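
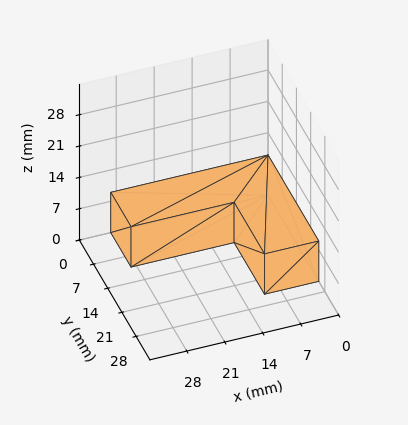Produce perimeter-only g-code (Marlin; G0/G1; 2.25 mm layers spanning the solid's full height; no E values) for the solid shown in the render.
Reading the render: the shape is an L-shaped prism: outer 29 × 25 mm, arm thicknesses ≈ 10 mm (horizontal) and 10 mm (vertical), extruded 9 mm in z (dimensions read to the nearest mm from the axis ticks). For the g-code, the solid's height is divided into equal slices at the stated Δz and each level perimeter traced with G1 moves after a G0 lift.

; perimeter-only toolpath
G21 ; units = mm
G90 ; absolute positioning
G28 ; home
; layer 1
G0 Z2.25
G0 X0.00 Y0.00
G1 X29.00 Y0.00
G1 X29.00 Y10.00
G1 X10.00 Y10.00
G1 X10.00 Y25.00
G1 X0.00 Y25.00
G1 X0.00 Y0.00
; layer 2
G0 Z4.50
G0 X0.00 Y0.00
G1 X29.00 Y0.00
G1 X29.00 Y10.00
G1 X10.00 Y10.00
G1 X10.00 Y25.00
G1 X0.00 Y25.00
G1 X0.00 Y0.00
; layer 3
G0 Z6.75
G0 X0.00 Y0.00
G1 X29.00 Y0.00
G1 X29.00 Y10.00
G1 X10.00 Y10.00
G1 X10.00 Y25.00
G1 X0.00 Y25.00
G1 X0.00 Y0.00
; layer 4
G0 Z9.00
G0 X0.00 Y0.00
G1 X29.00 Y0.00
G1 X29.00 Y10.00
G1 X10.00 Y10.00
G1 X10.00 Y25.00
G1 X0.00 Y25.00
G1 X0.00 Y0.00
M2 ; end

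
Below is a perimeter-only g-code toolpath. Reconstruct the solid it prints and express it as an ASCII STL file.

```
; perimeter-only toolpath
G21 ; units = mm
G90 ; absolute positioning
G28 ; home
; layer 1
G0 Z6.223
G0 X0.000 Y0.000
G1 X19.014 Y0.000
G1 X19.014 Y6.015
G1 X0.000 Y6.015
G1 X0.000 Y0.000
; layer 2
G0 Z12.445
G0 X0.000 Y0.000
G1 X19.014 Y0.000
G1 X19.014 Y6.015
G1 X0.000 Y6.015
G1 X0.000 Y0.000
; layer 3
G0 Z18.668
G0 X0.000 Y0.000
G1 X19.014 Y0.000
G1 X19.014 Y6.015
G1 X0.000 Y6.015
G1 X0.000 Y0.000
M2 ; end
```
solid part
  facet normal 0.0000 0.0000 -1.0000
    outer loop
      vertex 19.014 6.015 0.000
      vertex 19.014 0.000 0.000
      vertex 0.000 0.000 0.000
    endloop
  endfacet
  facet normal 0.0000 0.0000 -1.0000
    outer loop
      vertex 0.000 6.015 0.000
      vertex 19.014 6.015 0.000
      vertex 0.000 0.000 0.000
    endloop
  endfacet
  facet normal 0.0000 0.0000 1.0000
    outer loop
      vertex 0.000 0.000 18.668
      vertex 19.014 0.000 18.668
      vertex 19.014 6.015 18.668
    endloop
  endfacet
  facet normal 0.0000 0.0000 1.0000
    outer loop
      vertex 0.000 0.000 18.668
      vertex 19.014 6.015 18.668
      vertex 0.000 6.015 18.668
    endloop
  endfacet
  facet normal 0.0000 -1.0000 0.0000
    outer loop
      vertex 0.000 0.000 0.000
      vertex 19.014 0.000 0.000
      vertex 19.014 0.000 18.668
    endloop
  endfacet
  facet normal 0.0000 -1.0000 0.0000
    outer loop
      vertex 0.000 0.000 0.000
      vertex 19.014 0.000 18.668
      vertex 0.000 0.000 18.668
    endloop
  endfacet
  facet normal 0.0000 1.0000 0.0000
    outer loop
      vertex 19.014 6.015 18.668
      vertex 19.014 6.015 0.000
      vertex 0.000 6.015 0.000
    endloop
  endfacet
  facet normal 0.0000 1.0000 0.0000
    outer loop
      vertex 0.000 6.015 18.668
      vertex 19.014 6.015 18.668
      vertex 0.000 6.015 0.000
    endloop
  endfacet
  facet normal -1.0000 0.0000 0.0000
    outer loop
      vertex 0.000 6.015 18.668
      vertex 0.000 6.015 0.000
      vertex 0.000 0.000 0.000
    endloop
  endfacet
  facet normal -1.0000 0.0000 0.0000
    outer loop
      vertex 0.000 0.000 18.668
      vertex 0.000 6.015 18.668
      vertex 0.000 0.000 0.000
    endloop
  endfacet
  facet normal 1.0000 0.0000 0.0000
    outer loop
      vertex 19.014 0.000 0.000
      vertex 19.014 6.015 0.000
      vertex 19.014 6.015 18.668
    endloop
  endfacet
  facet normal 1.0000 0.0000 0.0000
    outer loop
      vertex 19.014 0.000 0.000
      vertex 19.014 6.015 18.668
      vertex 19.014 0.000 18.668
    endloop
  endfacet
endsolid part

The G0 Z moves step by Δz≈6.223 mm. Every layer's G1 loop is the same polygon, so the solid is a straight extrusion of it from z=0 to z≈18.7. Closing with flat bottom and top caps and triangulating gives 12 facets — a rectangular box, roughly 19 × 6.01 mm footprint and 18.7 mm tall.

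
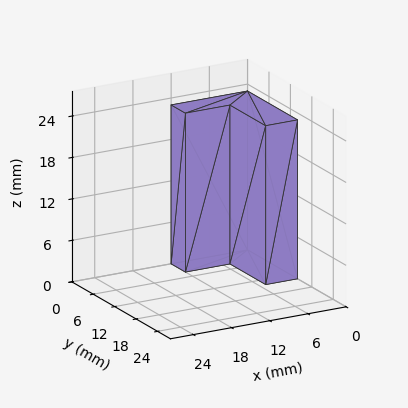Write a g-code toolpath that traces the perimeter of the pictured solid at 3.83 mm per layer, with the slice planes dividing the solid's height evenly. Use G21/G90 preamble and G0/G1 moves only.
Reading the render: the shape is an L-shaped prism: outer 12 × 14 mm, arm thicknesses ≈ 4 mm (horizontal) and 5 mm (vertical), extruded 23 mm in z (dimensions read to the nearest mm from the axis ticks). For the g-code, the solid's height is divided into equal slices at the stated Δz and each level perimeter traced with G1 moves after a G0 lift.

; perimeter-only toolpath
G21 ; units = mm
G90 ; absolute positioning
G28 ; home
; layer 1
G0 Z3.83
G0 X0.00 Y0.00
G1 X12.00 Y0.00
G1 X12.00 Y4.00
G1 X5.00 Y4.00
G1 X5.00 Y14.00
G1 X0.00 Y14.00
G1 X0.00 Y0.00
; layer 2
G0 Z7.67
G0 X0.00 Y0.00
G1 X12.00 Y0.00
G1 X12.00 Y4.00
G1 X5.00 Y4.00
G1 X5.00 Y14.00
G1 X0.00 Y14.00
G1 X0.00 Y0.00
; layer 3
G0 Z11.50
G0 X0.00 Y0.00
G1 X12.00 Y0.00
G1 X12.00 Y4.00
G1 X5.00 Y4.00
G1 X5.00 Y14.00
G1 X0.00 Y14.00
G1 X0.00 Y0.00
; layer 4
G0 Z15.33
G0 X0.00 Y0.00
G1 X12.00 Y0.00
G1 X12.00 Y4.00
G1 X5.00 Y4.00
G1 X5.00 Y14.00
G1 X0.00 Y14.00
G1 X0.00 Y0.00
; layer 5
G0 Z19.17
G0 X0.00 Y0.00
G1 X12.00 Y0.00
G1 X12.00 Y4.00
G1 X5.00 Y4.00
G1 X5.00 Y14.00
G1 X0.00 Y14.00
G1 X0.00 Y0.00
; layer 6
G0 Z23.00
G0 X0.00 Y0.00
G1 X12.00 Y0.00
G1 X12.00 Y4.00
G1 X5.00 Y4.00
G1 X5.00 Y14.00
G1 X0.00 Y14.00
G1 X0.00 Y0.00
M2 ; end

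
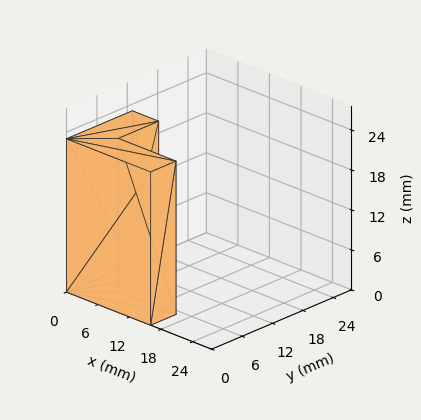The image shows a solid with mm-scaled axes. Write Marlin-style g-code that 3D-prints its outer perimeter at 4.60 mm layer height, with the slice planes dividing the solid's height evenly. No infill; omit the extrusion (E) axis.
Reading the render: the shape is an L-shaped prism: outer 16 × 13 mm, arm thicknesses ≈ 5 mm (horizontal) and 5 mm (vertical), extruded 23 mm in z (dimensions read to the nearest mm from the axis ticks). For the g-code, the solid's height is divided into equal slices at the stated Δz and each level perimeter traced with G1 moves after a G0 lift.

; perimeter-only toolpath
G21 ; units = mm
G90 ; absolute positioning
G28 ; home
; layer 1
G0 Z4.60
G0 X0.00 Y0.00
G1 X16.00 Y0.00
G1 X16.00 Y5.00
G1 X5.00 Y5.00
G1 X5.00 Y13.00
G1 X0.00 Y13.00
G1 X0.00 Y0.00
; layer 2
G0 Z9.20
G0 X0.00 Y0.00
G1 X16.00 Y0.00
G1 X16.00 Y5.00
G1 X5.00 Y5.00
G1 X5.00 Y13.00
G1 X0.00 Y13.00
G1 X0.00 Y0.00
; layer 3
G0 Z13.80
G0 X0.00 Y0.00
G1 X16.00 Y0.00
G1 X16.00 Y5.00
G1 X5.00 Y5.00
G1 X5.00 Y13.00
G1 X0.00 Y13.00
G1 X0.00 Y0.00
; layer 4
G0 Z18.40
G0 X0.00 Y0.00
G1 X16.00 Y0.00
G1 X16.00 Y5.00
G1 X5.00 Y5.00
G1 X5.00 Y13.00
G1 X0.00 Y13.00
G1 X0.00 Y0.00
; layer 5
G0 Z23.00
G0 X0.00 Y0.00
G1 X16.00 Y0.00
G1 X16.00 Y5.00
G1 X5.00 Y5.00
G1 X5.00 Y13.00
G1 X0.00 Y13.00
G1 X0.00 Y0.00
M2 ; end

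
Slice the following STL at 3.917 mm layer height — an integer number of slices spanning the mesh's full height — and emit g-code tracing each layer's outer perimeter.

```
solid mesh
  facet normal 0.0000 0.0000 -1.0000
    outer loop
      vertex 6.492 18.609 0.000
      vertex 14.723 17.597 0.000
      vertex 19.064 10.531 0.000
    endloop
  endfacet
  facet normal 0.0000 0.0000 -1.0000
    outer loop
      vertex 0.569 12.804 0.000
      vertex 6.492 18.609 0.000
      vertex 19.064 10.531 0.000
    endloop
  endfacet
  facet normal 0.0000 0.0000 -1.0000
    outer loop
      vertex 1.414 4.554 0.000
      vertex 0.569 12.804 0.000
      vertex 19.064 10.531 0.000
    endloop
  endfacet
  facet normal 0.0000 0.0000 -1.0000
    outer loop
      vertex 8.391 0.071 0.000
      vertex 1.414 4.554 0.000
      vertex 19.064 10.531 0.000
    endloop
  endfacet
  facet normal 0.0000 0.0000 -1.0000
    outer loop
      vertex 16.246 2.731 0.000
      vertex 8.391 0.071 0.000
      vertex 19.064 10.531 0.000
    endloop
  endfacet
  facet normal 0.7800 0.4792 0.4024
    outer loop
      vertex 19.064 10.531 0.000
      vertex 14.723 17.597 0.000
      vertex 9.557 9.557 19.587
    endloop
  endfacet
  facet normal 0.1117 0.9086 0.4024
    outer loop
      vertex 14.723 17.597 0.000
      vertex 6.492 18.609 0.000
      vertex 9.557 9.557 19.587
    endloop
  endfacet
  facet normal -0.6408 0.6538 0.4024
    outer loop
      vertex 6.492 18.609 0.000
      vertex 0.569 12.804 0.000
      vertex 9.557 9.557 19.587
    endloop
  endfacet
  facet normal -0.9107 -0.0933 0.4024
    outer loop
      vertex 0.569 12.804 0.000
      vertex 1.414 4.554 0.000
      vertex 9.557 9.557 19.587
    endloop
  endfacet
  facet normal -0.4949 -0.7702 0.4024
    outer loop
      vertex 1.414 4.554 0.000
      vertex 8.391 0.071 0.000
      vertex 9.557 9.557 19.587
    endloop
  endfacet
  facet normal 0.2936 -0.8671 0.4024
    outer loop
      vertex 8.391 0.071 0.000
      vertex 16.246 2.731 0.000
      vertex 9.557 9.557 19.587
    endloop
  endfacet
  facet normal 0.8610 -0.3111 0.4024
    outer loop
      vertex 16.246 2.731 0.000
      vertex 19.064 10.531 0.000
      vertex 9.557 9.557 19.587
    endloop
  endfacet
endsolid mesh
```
; perimeter-only toolpath
G21 ; units = mm
G90 ; absolute positioning
G28 ; home
; layer 1
G0 Z3.917
G0 X17.163 Y10.336
G1 X13.690 Y15.989
G1 X7.105 Y16.799
G1 X2.367 Y12.155
G1 X3.043 Y5.555
G1 X8.624 Y1.968
G1 X14.908 Y4.096
G1 X17.163 Y10.336
; layer 2
G0 Z7.835
G0 X15.261 Y10.141
G1 X12.657 Y14.381
G1 X7.718 Y14.988
G1 X4.164 Y11.505
G1 X4.671 Y6.555
G1 X8.857 Y3.865
G1 X13.570 Y5.461
G1 X15.261 Y10.141
; layer 3
G0 Z11.752
G0 X13.360 Y9.947
G1 X11.623 Y12.773
G1 X8.331 Y13.178
G1 X5.962 Y10.856
G1 X6.300 Y7.556
G1 X9.091 Y5.763
G1 X12.233 Y6.827
G1 X13.360 Y9.947
; layer 4
G0 Z15.670
G0 X11.458 Y9.752
G1 X10.590 Y11.165
G1 X8.944 Y11.367
G1 X7.759 Y10.206
G1 X7.928 Y8.556
G1 X9.324 Y7.660
G1 X10.895 Y8.192
G1 X11.458 Y9.752
M2 ; end

The solid is a regular 7-sided pyramid, base circumscribed radius ≈ 9.56 mm, apex at z ≈ 19.6 mm. Slicing at Δz = 3.917 mm — 5 equal slices spanning the solid's height, so layer i sits at z = i·h/5 — gives 4 non-empty perimeters. Each is a 7-segment closed polygon; G0 lifts to the layer z and rapids to the start vertex, then G1 traces the edges. The cross-section shrinks linearly with z (the slice at the apex is degenerate and omitted).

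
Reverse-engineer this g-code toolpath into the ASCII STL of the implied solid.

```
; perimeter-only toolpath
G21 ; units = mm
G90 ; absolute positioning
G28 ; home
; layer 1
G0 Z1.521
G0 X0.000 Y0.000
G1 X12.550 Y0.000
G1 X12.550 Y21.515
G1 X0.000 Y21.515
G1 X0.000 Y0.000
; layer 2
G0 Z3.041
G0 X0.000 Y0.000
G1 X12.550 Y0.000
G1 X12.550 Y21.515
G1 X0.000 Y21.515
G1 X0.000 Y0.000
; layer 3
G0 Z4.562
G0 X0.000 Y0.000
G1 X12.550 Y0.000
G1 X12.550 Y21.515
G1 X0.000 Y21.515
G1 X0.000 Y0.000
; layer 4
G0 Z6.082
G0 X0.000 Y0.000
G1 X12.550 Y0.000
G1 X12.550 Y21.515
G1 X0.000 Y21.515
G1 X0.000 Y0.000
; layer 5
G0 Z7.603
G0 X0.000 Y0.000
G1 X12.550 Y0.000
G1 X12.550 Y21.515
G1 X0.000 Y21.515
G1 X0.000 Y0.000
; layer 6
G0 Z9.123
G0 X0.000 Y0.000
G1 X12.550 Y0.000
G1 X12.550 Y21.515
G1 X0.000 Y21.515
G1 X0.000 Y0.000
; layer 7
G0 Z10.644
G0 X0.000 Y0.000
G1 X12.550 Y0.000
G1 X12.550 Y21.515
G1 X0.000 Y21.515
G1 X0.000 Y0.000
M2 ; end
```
solid part
  facet normal 0.0000 0.0000 -1.0000
    outer loop
      vertex 12.550 21.515 0.000
      vertex 12.550 0.000 0.000
      vertex 0.000 0.000 0.000
    endloop
  endfacet
  facet normal 0.0000 0.0000 -1.0000
    outer loop
      vertex 0.000 21.515 0.000
      vertex 12.550 21.515 0.000
      vertex 0.000 0.000 0.000
    endloop
  endfacet
  facet normal 0.0000 0.0000 1.0000
    outer loop
      vertex 0.000 0.000 10.644
      vertex 12.550 0.000 10.644
      vertex 12.550 21.515 10.644
    endloop
  endfacet
  facet normal 0.0000 0.0000 1.0000
    outer loop
      vertex 0.000 0.000 10.644
      vertex 12.550 21.515 10.644
      vertex 0.000 21.515 10.644
    endloop
  endfacet
  facet normal 0.0000 -1.0000 0.0000
    outer loop
      vertex 0.000 0.000 0.000
      vertex 12.550 0.000 0.000
      vertex 12.550 0.000 10.644
    endloop
  endfacet
  facet normal 0.0000 -1.0000 0.0000
    outer loop
      vertex 0.000 0.000 0.000
      vertex 12.550 0.000 10.644
      vertex 0.000 0.000 10.644
    endloop
  endfacet
  facet normal 0.0000 1.0000 0.0000
    outer loop
      vertex 12.550 21.515 10.644
      vertex 12.550 21.515 0.000
      vertex 0.000 21.515 0.000
    endloop
  endfacet
  facet normal 0.0000 1.0000 0.0000
    outer loop
      vertex 0.000 21.515 10.644
      vertex 12.550 21.515 10.644
      vertex 0.000 21.515 0.000
    endloop
  endfacet
  facet normal -1.0000 0.0000 0.0000
    outer loop
      vertex 0.000 21.515 10.644
      vertex 0.000 21.515 0.000
      vertex 0.000 0.000 0.000
    endloop
  endfacet
  facet normal -1.0000 0.0000 0.0000
    outer loop
      vertex 0.000 0.000 10.644
      vertex 0.000 21.515 10.644
      vertex 0.000 0.000 0.000
    endloop
  endfacet
  facet normal 1.0000 0.0000 0.0000
    outer loop
      vertex 12.550 0.000 0.000
      vertex 12.550 21.515 0.000
      vertex 12.550 21.515 10.644
    endloop
  endfacet
  facet normal 1.0000 0.0000 0.0000
    outer loop
      vertex 12.550 0.000 0.000
      vertex 12.550 21.515 10.644
      vertex 12.550 0.000 10.644
    endloop
  endfacet
endsolid part

The G0 Z moves step by Δz≈1.521 mm. Every layer's G1 loop is the same polygon, so the solid is a straight extrusion of it from z=0 to z≈10.6. Closing with flat bottom and top caps and triangulating gives 12 facets — a rectangular box, roughly 12.6 × 21.5 mm footprint and 10.6 mm tall.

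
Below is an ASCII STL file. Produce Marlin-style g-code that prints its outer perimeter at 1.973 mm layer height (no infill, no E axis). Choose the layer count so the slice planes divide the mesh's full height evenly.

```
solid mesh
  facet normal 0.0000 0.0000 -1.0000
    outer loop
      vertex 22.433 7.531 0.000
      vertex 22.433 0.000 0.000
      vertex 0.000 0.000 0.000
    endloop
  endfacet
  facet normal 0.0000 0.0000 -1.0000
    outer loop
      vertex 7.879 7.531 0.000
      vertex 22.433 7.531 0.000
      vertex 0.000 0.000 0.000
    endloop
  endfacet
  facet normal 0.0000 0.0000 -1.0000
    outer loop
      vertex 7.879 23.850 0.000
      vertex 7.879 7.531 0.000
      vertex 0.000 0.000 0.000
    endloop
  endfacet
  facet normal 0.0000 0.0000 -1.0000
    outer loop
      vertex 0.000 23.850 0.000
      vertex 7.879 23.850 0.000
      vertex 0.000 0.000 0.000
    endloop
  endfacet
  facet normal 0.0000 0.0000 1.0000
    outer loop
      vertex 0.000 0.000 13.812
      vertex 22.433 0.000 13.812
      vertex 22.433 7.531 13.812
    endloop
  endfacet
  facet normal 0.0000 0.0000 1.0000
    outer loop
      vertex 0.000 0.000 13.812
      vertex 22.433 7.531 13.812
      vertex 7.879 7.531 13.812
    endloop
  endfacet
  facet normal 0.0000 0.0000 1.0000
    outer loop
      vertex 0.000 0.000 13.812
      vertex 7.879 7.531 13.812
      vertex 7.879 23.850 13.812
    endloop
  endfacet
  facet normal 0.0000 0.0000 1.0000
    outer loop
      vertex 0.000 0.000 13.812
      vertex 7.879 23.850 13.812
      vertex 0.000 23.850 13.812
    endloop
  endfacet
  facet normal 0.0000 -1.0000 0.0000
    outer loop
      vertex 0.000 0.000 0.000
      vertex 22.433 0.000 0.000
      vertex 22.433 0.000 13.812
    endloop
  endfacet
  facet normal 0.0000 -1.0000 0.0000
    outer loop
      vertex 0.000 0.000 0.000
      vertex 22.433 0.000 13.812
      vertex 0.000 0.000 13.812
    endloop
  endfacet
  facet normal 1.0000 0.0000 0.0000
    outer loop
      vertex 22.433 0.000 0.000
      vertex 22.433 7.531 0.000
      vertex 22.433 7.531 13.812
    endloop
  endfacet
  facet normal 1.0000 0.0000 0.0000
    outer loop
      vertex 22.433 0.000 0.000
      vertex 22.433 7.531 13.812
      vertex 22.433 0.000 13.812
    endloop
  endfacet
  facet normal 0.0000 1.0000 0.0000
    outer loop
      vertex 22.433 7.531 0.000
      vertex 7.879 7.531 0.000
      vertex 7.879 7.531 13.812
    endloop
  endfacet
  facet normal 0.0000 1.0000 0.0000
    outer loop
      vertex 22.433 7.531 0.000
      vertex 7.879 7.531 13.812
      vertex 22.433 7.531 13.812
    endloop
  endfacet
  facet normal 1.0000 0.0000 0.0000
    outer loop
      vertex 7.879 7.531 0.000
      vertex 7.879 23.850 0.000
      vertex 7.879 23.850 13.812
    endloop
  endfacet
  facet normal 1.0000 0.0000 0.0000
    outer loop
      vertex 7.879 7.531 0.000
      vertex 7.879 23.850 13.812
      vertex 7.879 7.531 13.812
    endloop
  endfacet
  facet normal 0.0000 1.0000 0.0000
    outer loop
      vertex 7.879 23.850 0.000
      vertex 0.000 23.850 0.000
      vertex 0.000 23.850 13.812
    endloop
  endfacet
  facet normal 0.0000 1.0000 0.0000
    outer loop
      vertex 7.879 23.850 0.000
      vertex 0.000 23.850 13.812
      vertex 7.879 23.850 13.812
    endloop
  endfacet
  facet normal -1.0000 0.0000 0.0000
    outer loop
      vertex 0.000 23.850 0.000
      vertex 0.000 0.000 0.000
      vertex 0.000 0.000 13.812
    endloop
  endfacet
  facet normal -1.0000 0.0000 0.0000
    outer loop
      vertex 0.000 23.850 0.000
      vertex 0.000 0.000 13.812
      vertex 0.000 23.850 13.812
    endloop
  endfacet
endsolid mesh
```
; perimeter-only toolpath
G21 ; units = mm
G90 ; absolute positioning
G28 ; home
; layer 1
G0 Z1.973
G0 X0.000 Y0.000
G1 X22.433 Y0.000
G1 X22.433 Y7.531
G1 X7.879 Y7.531
G1 X7.879 Y23.850
G1 X0.000 Y23.850
G1 X0.000 Y0.000
; layer 2
G0 Z3.946
G0 X0.000 Y0.000
G1 X22.433 Y0.000
G1 X22.433 Y7.531
G1 X7.879 Y7.531
G1 X7.879 Y23.850
G1 X0.000 Y23.850
G1 X0.000 Y0.000
; layer 3
G0 Z5.919
G0 X0.000 Y0.000
G1 X22.433 Y0.000
G1 X22.433 Y7.531
G1 X7.879 Y7.531
G1 X7.879 Y23.850
G1 X0.000 Y23.850
G1 X0.000 Y0.000
; layer 4
G0 Z7.893
G0 X0.000 Y0.000
G1 X22.433 Y0.000
G1 X22.433 Y7.531
G1 X7.879 Y7.531
G1 X7.879 Y23.850
G1 X0.000 Y23.850
G1 X0.000 Y0.000
; layer 5
G0 Z9.866
G0 X0.000 Y0.000
G1 X22.433 Y0.000
G1 X22.433 Y7.531
G1 X7.879 Y7.531
G1 X7.879 Y23.850
G1 X0.000 Y23.850
G1 X0.000 Y0.000
; layer 6
G0 Z11.839
G0 X0.000 Y0.000
G1 X22.433 Y0.000
G1 X22.433 Y7.531
G1 X7.879 Y7.531
G1 X7.879 Y23.850
G1 X0.000 Y23.850
G1 X0.000 Y0.000
; layer 7
G0 Z13.812
G0 X0.000 Y0.000
G1 X22.433 Y0.000
G1 X22.433 Y7.531
G1 X7.879 Y7.531
G1 X7.879 Y23.850
G1 X0.000 Y23.850
G1 X0.000 Y0.000
M2 ; end

The solid is an L-shaped prism: outer 22.4 × 23.9 mm, arm thicknesses ≈ 7.53 mm (horizontal) and 7.88 mm (vertical), extruded 13.8 mm in z. Slicing at Δz = 1.973 mm — 7 equal slices spanning the solid's height, so layer i sits at z = i·h/7 — gives 7 non-empty perimeters. Each is a 6-segment closed polygon; G0 lifts to the layer z and rapids to the start vertex, then G1 traces the edges.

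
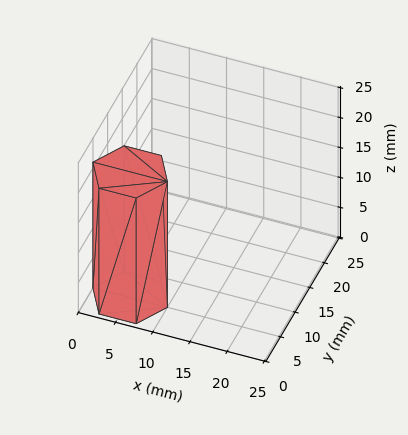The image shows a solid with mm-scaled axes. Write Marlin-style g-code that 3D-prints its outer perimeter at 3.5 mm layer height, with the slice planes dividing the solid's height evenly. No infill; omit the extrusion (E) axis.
Reading the render: the shape is a regular 6-sided prism (a cylinder approximated with 6 flat sides), circumscribed radius ≈ 5 mm, height ≈ 21 mm (dimensions read to the nearest mm from the axis ticks). For the g-code, the solid's height is divided into equal slices at the stated Δz and each level perimeter traced with G1 moves after a G0 lift.

; perimeter-only toolpath
G21 ; units = mm
G90 ; absolute positioning
G28 ; home
; layer 1
G0 Z3.5
G0 X10.0 Y5.0
G1 X7.5 Y9.3
G1 X2.5 Y9.3
G1 X0.0 Y5.0
G1 X2.5 Y0.7
G1 X7.5 Y0.7
G1 X10.0 Y5.0
; layer 2
G0 Z7.0
G0 X10.0 Y5.0
G1 X7.5 Y9.3
G1 X2.5 Y9.3
G1 X0.0 Y5.0
G1 X2.5 Y0.7
G1 X7.5 Y0.7
G1 X10.0 Y5.0
; layer 3
G0 Z10.5
G0 X10.0 Y5.0
G1 X7.5 Y9.3
G1 X2.5 Y9.3
G1 X0.0 Y5.0
G1 X2.5 Y0.7
G1 X7.5 Y0.7
G1 X10.0 Y5.0
; layer 4
G0 Z14.0
G0 X10.0 Y5.0
G1 X7.5 Y9.3
G1 X2.5 Y9.3
G1 X0.0 Y5.0
G1 X2.5 Y0.7
G1 X7.5 Y0.7
G1 X10.0 Y5.0
; layer 5
G0 Z17.5
G0 X10.0 Y5.0
G1 X7.5 Y9.3
G1 X2.5 Y9.3
G1 X0.0 Y5.0
G1 X2.5 Y0.7
G1 X7.5 Y0.7
G1 X10.0 Y5.0
; layer 6
G0 Z21.0
G0 X10.0 Y5.0
G1 X7.5 Y9.3
G1 X2.5 Y9.3
G1 X0.0 Y5.0
G1 X2.5 Y0.7
G1 X7.5 Y0.7
G1 X10.0 Y5.0
M2 ; end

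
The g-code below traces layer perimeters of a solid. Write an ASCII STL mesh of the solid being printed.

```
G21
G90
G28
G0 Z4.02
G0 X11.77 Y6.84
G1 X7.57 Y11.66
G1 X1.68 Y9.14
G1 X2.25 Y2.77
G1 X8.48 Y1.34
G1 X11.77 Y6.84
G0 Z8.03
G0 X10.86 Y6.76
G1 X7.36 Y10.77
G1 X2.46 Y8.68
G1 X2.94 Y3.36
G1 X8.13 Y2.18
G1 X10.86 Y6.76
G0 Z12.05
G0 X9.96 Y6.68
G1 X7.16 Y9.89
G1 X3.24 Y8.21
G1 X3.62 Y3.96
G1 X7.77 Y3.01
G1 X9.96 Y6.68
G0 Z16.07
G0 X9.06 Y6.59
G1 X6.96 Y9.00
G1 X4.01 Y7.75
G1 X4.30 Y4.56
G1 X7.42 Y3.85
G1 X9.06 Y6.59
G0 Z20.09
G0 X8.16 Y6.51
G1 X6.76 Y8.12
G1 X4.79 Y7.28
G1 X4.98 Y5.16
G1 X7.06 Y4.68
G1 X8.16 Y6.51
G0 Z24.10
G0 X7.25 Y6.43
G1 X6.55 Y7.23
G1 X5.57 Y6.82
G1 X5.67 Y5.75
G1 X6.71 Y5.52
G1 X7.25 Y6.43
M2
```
solid part
  facet normal 0.0000 0.0000 -1.0000
    outer loop
      vertex 0.90 9.61 0.00
      vertex 7.77 12.54 0.00
      vertex 12.67 6.92 0.00
    endloop
  endfacet
  facet normal 0.0000 0.0000 -1.0000
    outer loop
      vertex 1.57 2.17 0.00
      vertex 0.90 9.61 0.00
      vertex 12.67 6.92 0.00
    endloop
  endfacet
  facet normal 0.0000 0.0000 -1.0000
    outer loop
      vertex 8.84 0.51 0.00
      vertex 1.57 2.17 0.00
      vertex 12.67 6.92 0.00
    endloop
  endfacet
  facet normal 0.7415 0.6465 0.1797
    outer loop
      vertex 12.67 6.92 0.00
      vertex 7.77 12.54 0.00
      vertex 6.35 6.35 28.12
    endloop
  endfacet
  facet normal -0.3859 0.9049 0.1797
    outer loop
      vertex 7.77 12.54 0.00
      vertex 0.90 9.61 0.00
      vertex 6.35 6.35 28.12
    endloop
  endfacet
  facet normal -0.9798 -0.0882 0.1797
    outer loop
      vertex 0.90 9.61 0.00
      vertex 1.57 2.17 0.00
      vertex 6.35 6.35 28.12
    endloop
  endfacet
  facet normal -0.2190 -0.9590 0.1798
    outer loop
      vertex 1.57 2.17 0.00
      vertex 8.84 0.51 0.00
      vertex 6.35 6.35 28.12
    endloop
  endfacet
  facet normal 0.8445 -0.5046 0.1796
    outer loop
      vertex 8.84 0.51 0.00
      vertex 12.67 6.92 0.00
      vertex 6.35 6.35 28.12
    endloop
  endfacet
endsolid part

The G0 Z moves step by Δz≈4.02 mm. The G1 loops shrink linearly with z, so the solid tapers from its base footprint up to z≈28.1. Closing with a flat bottom cap and the tapered top and triangulating gives 8 facets — a regular 5-sided pyramid, base circumscribed radius ≈ 6.35 mm, apex at z ≈ 28.1 mm.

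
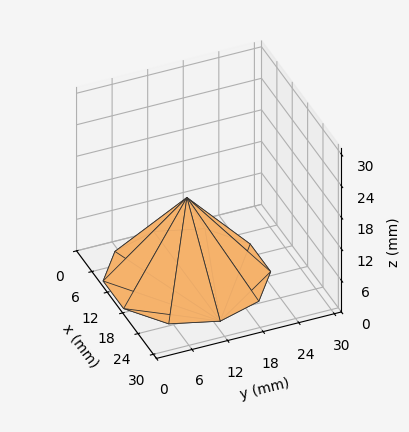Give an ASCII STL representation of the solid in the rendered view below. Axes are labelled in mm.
Reading the render: the shape is a regular 10-sided pyramid, base circumscribed radius ≈ 13 mm, apex at z ≈ 15 mm (dimensions read to the nearest mm from the axis ticks). For the STL, each face is triangulated and given an outward normal.

solid part
  facet normal 0.0000 0.0000 -1.0000
    outer loop
      vertex 17.0 25.4 0.0
      vertex 23.5 20.6 0.0
      vertex 26.0 13.0 0.0
    endloop
  endfacet
  facet normal 0.0000 0.0000 -1.0000
    outer loop
      vertex 9.0 25.4 0.0
      vertex 17.0 25.4 0.0
      vertex 26.0 13.0 0.0
    endloop
  endfacet
  facet normal 0.0000 0.0000 -1.0000
    outer loop
      vertex 2.5 20.6 0.0
      vertex 9.0 25.4 0.0
      vertex 26.0 13.0 0.0
    endloop
  endfacet
  facet normal 0.0000 0.0000 -1.0000
    outer loop
      vertex 0.0 13.0 0.0
      vertex 2.5 20.6 0.0
      vertex 26.0 13.0 0.0
    endloop
  endfacet
  facet normal 0.0000 0.0000 -1.0000
    outer loop
      vertex 2.5 5.4 0.0
      vertex 0.0 13.0 0.0
      vertex 26.0 13.0 0.0
    endloop
  endfacet
  facet normal 0.0000 0.0000 -1.0000
    outer loop
      vertex 9.0 0.6 0.0
      vertex 2.5 5.4 0.0
      vertex 26.0 13.0 0.0
    endloop
  endfacet
  facet normal 0.0000 0.0000 -1.0000
    outer loop
      vertex 17.0 0.6 0.0
      vertex 9.0 0.6 0.0
      vertex 26.0 13.0 0.0
    endloop
  endfacet
  facet normal 0.0000 0.0000 -1.0000
    outer loop
      vertex 23.5 5.4 0.0
      vertex 17.0 0.6 0.0
      vertex 26.0 13.0 0.0
    endloop
  endfacet
  facet normal 0.7334 0.2412 0.6356
    outer loop
      vertex 26.0 13.0 0.0
      vertex 23.5 20.6 0.0
      vertex 13.0 13.0 15.0
    endloop
  endfacet
  facet normal 0.4586 0.6210 0.6357
    outer loop
      vertex 23.5 20.6 0.0
      vertex 17.0 25.4 0.0
      vertex 13.0 13.0 15.0
    endloop
  endfacet
  facet normal 0.0000 0.7707 0.6371
    outer loop
      vertex 17.0 25.4 0.0
      vertex 9.0 25.4 0.0
      vertex 13.0 13.0 15.0
    endloop
  endfacet
  facet normal -0.4586 0.6210 0.6357
    outer loop
      vertex 9.0 25.4 0.0
      vertex 2.5 20.6 0.0
      vertex 13.0 13.0 15.0
    endloop
  endfacet
  facet normal -0.7334 0.2412 0.6356
    outer loop
      vertex 2.5 20.6 0.0
      vertex 0.0 13.0 0.0
      vertex 13.0 13.0 15.0
    endloop
  endfacet
  facet normal -0.7334 -0.2412 0.6356
    outer loop
      vertex 0.0 13.0 0.0
      vertex 2.5 5.4 0.0
      vertex 13.0 13.0 15.0
    endloop
  endfacet
  facet normal -0.4586 -0.6210 0.6357
    outer loop
      vertex 2.5 5.4 0.0
      vertex 9.0 0.6 0.0
      vertex 13.0 13.0 15.0
    endloop
  endfacet
  facet normal 0.0000 -0.7707 0.6371
    outer loop
      vertex 9.0 0.6 0.0
      vertex 17.0 0.6 0.0
      vertex 13.0 13.0 15.0
    endloop
  endfacet
  facet normal 0.4586 -0.6210 0.6357
    outer loop
      vertex 17.0 0.6 0.0
      vertex 23.5 5.4 0.0
      vertex 13.0 13.0 15.0
    endloop
  endfacet
  facet normal 0.7334 -0.2412 0.6356
    outer loop
      vertex 23.5 5.4 0.0
      vertex 26.0 13.0 0.0
      vertex 13.0 13.0 15.0
    endloop
  endfacet
endsolid part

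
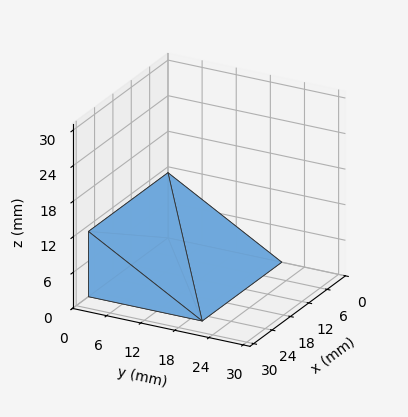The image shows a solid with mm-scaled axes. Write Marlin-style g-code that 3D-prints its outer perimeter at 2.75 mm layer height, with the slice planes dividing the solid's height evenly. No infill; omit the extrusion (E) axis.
Reading the render: the shape is a wedge (ramp): 26 × 20 mm base, rising to 11 mm along the y=0 edge and sloping linearly to z=0 at y=20 (dimensions read to the nearest mm from the axis ticks). For the g-code, the solid's height is divided into equal slices at the stated Δz and each level perimeter traced with G1 moves after a G0 lift.

; perimeter-only toolpath
G21 ; units = mm
G90 ; absolute positioning
G28 ; home
; layer 1
G0 Z2.75
G0 X0.00 Y0.00
G1 X26.00 Y0.00
G1 X26.00 Y15.00
G1 X0.00 Y15.00
G1 X0.00 Y0.00
; layer 2
G0 Z5.50
G0 X0.00 Y0.00
G1 X26.00 Y0.00
G1 X26.00 Y10.00
G1 X0.00 Y10.00
G1 X0.00 Y0.00
; layer 3
G0 Z8.25
G0 X0.00 Y0.00
G1 X26.00 Y0.00
G1 X26.00 Y5.00
G1 X0.00 Y5.00
G1 X0.00 Y0.00
M2 ; end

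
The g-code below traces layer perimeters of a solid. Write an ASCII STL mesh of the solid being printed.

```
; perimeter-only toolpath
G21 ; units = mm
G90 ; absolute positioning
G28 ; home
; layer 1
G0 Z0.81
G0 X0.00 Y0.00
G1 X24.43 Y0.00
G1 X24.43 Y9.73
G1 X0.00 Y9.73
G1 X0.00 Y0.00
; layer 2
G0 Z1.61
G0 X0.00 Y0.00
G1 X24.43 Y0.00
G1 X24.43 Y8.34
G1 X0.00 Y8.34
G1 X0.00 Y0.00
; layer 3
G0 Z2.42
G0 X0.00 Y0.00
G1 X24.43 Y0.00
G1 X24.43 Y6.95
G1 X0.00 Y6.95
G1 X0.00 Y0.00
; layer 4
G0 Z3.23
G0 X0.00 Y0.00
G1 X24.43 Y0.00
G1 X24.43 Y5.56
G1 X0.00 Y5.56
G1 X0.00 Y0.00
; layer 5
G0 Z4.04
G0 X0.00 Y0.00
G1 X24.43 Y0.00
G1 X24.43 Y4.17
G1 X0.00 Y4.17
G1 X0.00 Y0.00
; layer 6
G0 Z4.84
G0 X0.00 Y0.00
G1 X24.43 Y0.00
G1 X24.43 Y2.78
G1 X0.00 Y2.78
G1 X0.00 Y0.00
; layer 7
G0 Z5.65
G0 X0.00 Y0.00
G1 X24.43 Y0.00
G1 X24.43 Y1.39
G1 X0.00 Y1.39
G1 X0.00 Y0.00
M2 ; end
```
solid part
  facet normal 0.0000 0.0000 -1.0000
    outer loop
      vertex 24.43 11.12 0.00
      vertex 24.43 0.00 0.00
      vertex 0.00 0.00 0.00
    endloop
  endfacet
  facet normal 0.0000 0.0000 -1.0000
    outer loop
      vertex 0.00 11.12 0.00
      vertex 24.43 11.12 0.00
      vertex 0.00 0.00 0.00
    endloop
  endfacet
  facet normal 0.0000 -1.0000 0.0000
    outer loop
      vertex 0.00 0.00 0.00
      vertex 24.43 0.00 0.00
      vertex 24.43 0.00 6.46
    endloop
  endfacet
  facet normal 0.0000 -1.0000 0.0000
    outer loop
      vertex 0.00 0.00 0.00
      vertex 24.43 0.00 6.46
      vertex 0.00 0.00 6.46
    endloop
  endfacet
  facet normal 0.0000 0.5023 0.8647
    outer loop
      vertex 0.00 0.00 6.46
      vertex 24.43 0.00 6.46
      vertex 24.43 11.12 0.00
    endloop
  endfacet
  facet normal 0.0000 0.5023 0.8647
    outer loop
      vertex 0.00 0.00 6.46
      vertex 24.43 11.12 0.00
      vertex 0.00 11.12 0.00
    endloop
  endfacet
  facet normal -1.0000 0.0000 0.0000
    outer loop
      vertex 0.00 0.00 6.46
      vertex 0.00 11.12 0.00
      vertex 0.00 0.00 0.00
    endloop
  endfacet
  facet normal 1.0000 0.0000 0.0000
    outer loop
      vertex 24.43 0.00 0.00
      vertex 24.43 11.12 0.00
      vertex 24.43 0.00 6.46
    endloop
  endfacet
endsolid part

The G0 Z moves step by Δz≈0.81 mm. The G1 loops shrink linearly with z, so the solid tapers from its base footprint up to z≈6.46. Closing with a flat bottom cap and the tapered top and triangulating gives 8 facets — a wedge (ramp): 24.4 × 11.1 mm base, rising to 6.46 mm along the y=0 edge and sloping linearly to z=0 at y=11.1.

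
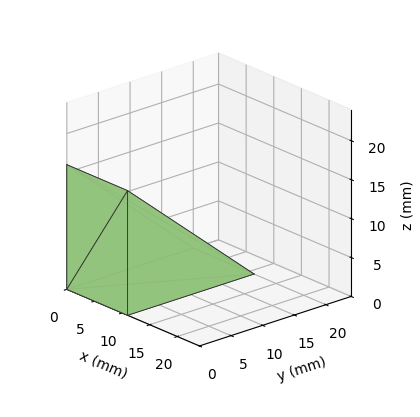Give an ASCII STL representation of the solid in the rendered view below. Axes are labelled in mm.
Reading the render: the shape is a wedge (ramp): 11 × 20 mm base, rising to 16 mm along the y=0 edge and sloping linearly to z=0 at y=20 (dimensions read to the nearest mm from the axis ticks). For the STL, each face is triangulated and given an outward normal.

solid part
  facet normal 0.0000 0.0000 -1.0000
    outer loop
      vertex 11.00 20.00 0.00
      vertex 11.00 0.00 0.00
      vertex 0.00 0.00 0.00
    endloop
  endfacet
  facet normal 0.0000 0.0000 -1.0000
    outer loop
      vertex 0.00 20.00 0.00
      vertex 11.00 20.00 0.00
      vertex 0.00 0.00 0.00
    endloop
  endfacet
  facet normal 0.0000 -1.0000 0.0000
    outer loop
      vertex 0.00 0.00 0.00
      vertex 11.00 0.00 0.00
      vertex 11.00 0.00 16.00
    endloop
  endfacet
  facet normal 0.0000 -1.0000 0.0000
    outer loop
      vertex 0.00 0.00 0.00
      vertex 11.00 0.00 16.00
      vertex 0.00 0.00 16.00
    endloop
  endfacet
  facet normal 0.0000 0.6247 0.7809
    outer loop
      vertex 0.00 0.00 16.00
      vertex 11.00 0.00 16.00
      vertex 11.00 20.00 0.00
    endloop
  endfacet
  facet normal 0.0000 0.6247 0.7809
    outer loop
      vertex 0.00 0.00 16.00
      vertex 11.00 20.00 0.00
      vertex 0.00 20.00 0.00
    endloop
  endfacet
  facet normal -1.0000 0.0000 0.0000
    outer loop
      vertex 0.00 0.00 16.00
      vertex 0.00 20.00 0.00
      vertex 0.00 0.00 0.00
    endloop
  endfacet
  facet normal 1.0000 0.0000 0.0000
    outer loop
      vertex 11.00 0.00 0.00
      vertex 11.00 20.00 0.00
      vertex 11.00 0.00 16.00
    endloop
  endfacet
endsolid part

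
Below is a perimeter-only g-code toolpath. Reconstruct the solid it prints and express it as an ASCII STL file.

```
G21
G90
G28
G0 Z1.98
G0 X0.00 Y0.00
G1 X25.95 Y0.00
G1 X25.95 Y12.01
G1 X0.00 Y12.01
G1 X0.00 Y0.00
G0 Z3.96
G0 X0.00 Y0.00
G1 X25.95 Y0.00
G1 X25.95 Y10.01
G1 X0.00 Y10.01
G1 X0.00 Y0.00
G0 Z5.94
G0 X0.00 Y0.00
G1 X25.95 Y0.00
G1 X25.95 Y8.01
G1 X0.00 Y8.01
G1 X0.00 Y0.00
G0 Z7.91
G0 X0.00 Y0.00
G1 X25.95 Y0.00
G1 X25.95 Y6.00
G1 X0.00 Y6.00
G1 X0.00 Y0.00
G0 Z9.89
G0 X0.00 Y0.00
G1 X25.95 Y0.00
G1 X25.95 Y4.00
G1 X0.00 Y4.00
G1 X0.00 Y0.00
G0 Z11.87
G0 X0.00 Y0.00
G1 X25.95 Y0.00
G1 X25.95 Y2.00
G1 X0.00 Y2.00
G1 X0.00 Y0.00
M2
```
solid part
  facet normal 0.0000 0.0000 -1.0000
    outer loop
      vertex 25.95 14.01 0.00
      vertex 25.95 0.00 0.00
      vertex 0.00 0.00 0.00
    endloop
  endfacet
  facet normal 0.0000 0.0000 -1.0000
    outer loop
      vertex 0.00 14.01 0.00
      vertex 25.95 14.01 0.00
      vertex 0.00 0.00 0.00
    endloop
  endfacet
  facet normal 0.0000 -1.0000 0.0000
    outer loop
      vertex 0.00 0.00 0.00
      vertex 25.95 0.00 0.00
      vertex 25.95 0.00 13.85
    endloop
  endfacet
  facet normal 0.0000 -1.0000 0.0000
    outer loop
      vertex 0.00 0.00 0.00
      vertex 25.95 0.00 13.85
      vertex 0.00 0.00 13.85
    endloop
  endfacet
  facet normal 0.0000 0.7030 0.7112
    outer loop
      vertex 0.00 0.00 13.85
      vertex 25.95 0.00 13.85
      vertex 25.95 14.01 0.00
    endloop
  endfacet
  facet normal 0.0000 0.7030 0.7112
    outer loop
      vertex 0.00 0.00 13.85
      vertex 25.95 14.01 0.00
      vertex 0.00 14.01 0.00
    endloop
  endfacet
  facet normal -1.0000 0.0000 0.0000
    outer loop
      vertex 0.00 0.00 13.85
      vertex 0.00 14.01 0.00
      vertex 0.00 0.00 0.00
    endloop
  endfacet
  facet normal 1.0000 0.0000 0.0000
    outer loop
      vertex 25.95 0.00 0.00
      vertex 25.95 14.01 0.00
      vertex 25.95 0.00 13.85
    endloop
  endfacet
endsolid part

The G0 Z moves step by Δz≈1.98 mm. The G1 loops shrink linearly with z, so the solid tapers from its base footprint up to z≈13.8. Closing with a flat bottom cap and the tapered top and triangulating gives 8 facets — a wedge (ramp): 25.9 × 14 mm base, rising to 13.8 mm along the y=0 edge and sloping linearly to z=0 at y=14.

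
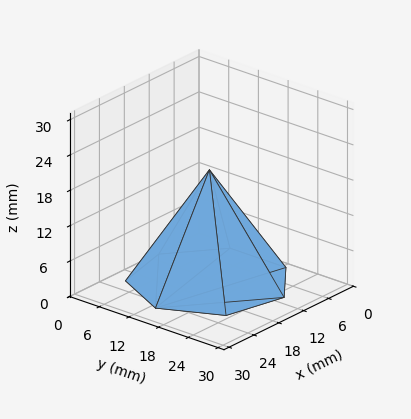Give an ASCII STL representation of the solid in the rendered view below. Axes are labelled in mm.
Reading the render: the shape is a regular 7-sided pyramid, base circumscribed radius ≈ 13 mm, apex at z ≈ 19 mm (dimensions read to the nearest mm from the axis ticks). For the STL, each face is triangulated and given an outward normal.

solid part
  facet normal 0.0000 0.0000 -1.0000
    outer loop
      vertex 10.11 25.67 0.00
      vertex 21.11 23.16 0.00
      vertex 26.00 13.00 0.00
    endloop
  endfacet
  facet normal 0.0000 0.0000 -1.0000
    outer loop
      vertex 1.29 18.64 0.00
      vertex 10.11 25.67 0.00
      vertex 26.00 13.00 0.00
    endloop
  endfacet
  facet normal 0.0000 0.0000 -1.0000
    outer loop
      vertex 1.29 7.36 0.00
      vertex 1.29 18.64 0.00
      vertex 26.00 13.00 0.00
    endloop
  endfacet
  facet normal 0.0000 0.0000 -1.0000
    outer loop
      vertex 10.11 0.33 0.00
      vertex 1.29 7.36 0.00
      vertex 26.00 13.00 0.00
    endloop
  endfacet
  facet normal 0.0000 0.0000 -1.0000
    outer loop
      vertex 21.11 2.84 0.00
      vertex 10.11 0.33 0.00
      vertex 26.00 13.00 0.00
    endloop
  endfacet
  facet normal 0.7670 0.3692 0.5248
    outer loop
      vertex 26.00 13.00 0.00
      vertex 21.11 23.16 0.00
      vertex 13.00 13.00 19.00
    endloop
  endfacet
  facet normal 0.1894 0.8300 0.5247
    outer loop
      vertex 21.11 23.16 0.00
      vertex 10.11 25.67 0.00
      vertex 13.00 13.00 19.00
    endloop
  endfacet
  facet normal -0.5306 0.6657 0.5246
    outer loop
      vertex 10.11 25.67 0.00
      vertex 1.29 18.64 0.00
      vertex 13.00 13.00 19.00
    endloop
  endfacet
  facet normal -0.8513 0.0000 0.5247
    outer loop
      vertex 1.29 18.64 0.00
      vertex 1.29 7.36 0.00
      vertex 13.00 13.00 19.00
    endloop
  endfacet
  facet normal -0.5306 -0.6657 0.5246
    outer loop
      vertex 1.29 7.36 0.00
      vertex 10.11 0.33 0.00
      vertex 13.00 13.00 19.00
    endloop
  endfacet
  facet normal 0.1894 -0.8300 0.5247
    outer loop
      vertex 10.11 0.33 0.00
      vertex 21.11 2.84 0.00
      vertex 13.00 13.00 19.00
    endloop
  endfacet
  facet normal 0.7670 -0.3692 0.5248
    outer loop
      vertex 21.11 2.84 0.00
      vertex 26.00 13.00 0.00
      vertex 13.00 13.00 19.00
    endloop
  endfacet
endsolid part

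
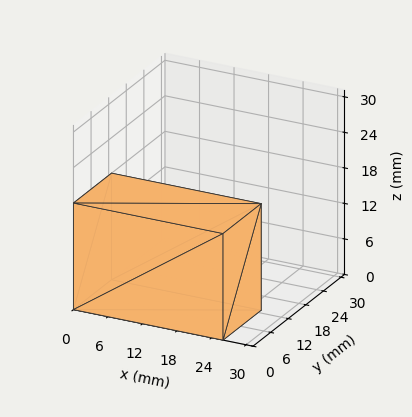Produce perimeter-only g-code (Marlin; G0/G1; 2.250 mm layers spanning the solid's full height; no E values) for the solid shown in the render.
Reading the render: the shape is a rectangular box, roughly 26 × 13 mm footprint and 18 mm tall (dimensions read to the nearest mm from the axis ticks). For the g-code, the solid's height is divided into equal slices at the stated Δz and each level perimeter traced with G1 moves after a G0 lift.

; perimeter-only toolpath
G21 ; units = mm
G90 ; absolute positioning
G28 ; home
; layer 1
G0 Z2.250
G0 X0.000 Y0.000
G1 X26.000 Y0.000
G1 X26.000 Y13.000
G1 X0.000 Y13.000
G1 X0.000 Y0.000
; layer 2
G0 Z4.500
G0 X0.000 Y0.000
G1 X26.000 Y0.000
G1 X26.000 Y13.000
G1 X0.000 Y13.000
G1 X0.000 Y0.000
; layer 3
G0 Z6.750
G0 X0.000 Y0.000
G1 X26.000 Y0.000
G1 X26.000 Y13.000
G1 X0.000 Y13.000
G1 X0.000 Y0.000
; layer 4
G0 Z9.000
G0 X0.000 Y0.000
G1 X26.000 Y0.000
G1 X26.000 Y13.000
G1 X0.000 Y13.000
G1 X0.000 Y0.000
; layer 5
G0 Z11.250
G0 X0.000 Y0.000
G1 X26.000 Y0.000
G1 X26.000 Y13.000
G1 X0.000 Y13.000
G1 X0.000 Y0.000
; layer 6
G0 Z13.500
G0 X0.000 Y0.000
G1 X26.000 Y0.000
G1 X26.000 Y13.000
G1 X0.000 Y13.000
G1 X0.000 Y0.000
; layer 7
G0 Z15.750
G0 X0.000 Y0.000
G1 X26.000 Y0.000
G1 X26.000 Y13.000
G1 X0.000 Y13.000
G1 X0.000 Y0.000
; layer 8
G0 Z18.000
G0 X0.000 Y0.000
G1 X26.000 Y0.000
G1 X26.000 Y13.000
G1 X0.000 Y13.000
G1 X0.000 Y0.000
M2 ; end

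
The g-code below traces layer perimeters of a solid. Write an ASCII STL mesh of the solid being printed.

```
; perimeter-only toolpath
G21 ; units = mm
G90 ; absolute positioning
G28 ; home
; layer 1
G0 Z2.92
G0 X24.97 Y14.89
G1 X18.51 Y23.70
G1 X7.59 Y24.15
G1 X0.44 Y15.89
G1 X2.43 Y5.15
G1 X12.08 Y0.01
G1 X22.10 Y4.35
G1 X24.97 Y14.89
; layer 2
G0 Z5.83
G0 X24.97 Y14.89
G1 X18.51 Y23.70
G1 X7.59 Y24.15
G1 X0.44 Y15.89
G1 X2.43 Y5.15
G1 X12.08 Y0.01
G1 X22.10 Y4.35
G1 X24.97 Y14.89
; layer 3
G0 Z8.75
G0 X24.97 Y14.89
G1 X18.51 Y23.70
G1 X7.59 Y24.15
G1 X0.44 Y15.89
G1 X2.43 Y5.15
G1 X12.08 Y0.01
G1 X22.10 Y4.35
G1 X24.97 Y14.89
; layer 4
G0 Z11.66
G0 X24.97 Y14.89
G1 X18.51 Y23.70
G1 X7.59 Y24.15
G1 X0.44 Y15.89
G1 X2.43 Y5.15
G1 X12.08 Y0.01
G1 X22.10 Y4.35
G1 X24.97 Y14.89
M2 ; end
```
solid part
  facet normal 0.0000 0.0000 -1.0000
    outer loop
      vertex 7.59 24.15 0.00
      vertex 18.51 23.70 0.00
      vertex 24.97 14.89 0.00
    endloop
  endfacet
  facet normal 0.0000 0.0000 -1.0000
    outer loop
      vertex 0.44 15.89 0.00
      vertex 7.59 24.15 0.00
      vertex 24.97 14.89 0.00
    endloop
  endfacet
  facet normal 0.0000 0.0000 -1.0000
    outer loop
      vertex 2.43 5.15 0.00
      vertex 0.44 15.89 0.00
      vertex 24.97 14.89 0.00
    endloop
  endfacet
  facet normal 0.0000 0.0000 -1.0000
    outer loop
      vertex 12.08 0.01 0.00
      vertex 2.43 5.15 0.00
      vertex 24.97 14.89 0.00
    endloop
  endfacet
  facet normal 0.0000 0.0000 -1.0000
    outer loop
      vertex 22.10 4.35 0.00
      vertex 12.08 0.01 0.00
      vertex 24.97 14.89 0.00
    endloop
  endfacet
  facet normal 0.0000 0.0000 1.0000
    outer loop
      vertex 24.97 14.89 11.66
      vertex 18.51 23.70 11.66
      vertex 7.59 24.15 11.66
    endloop
  endfacet
  facet normal 0.0000 0.0000 1.0000
    outer loop
      vertex 24.97 14.89 11.66
      vertex 7.59 24.15 11.66
      vertex 0.44 15.89 11.66
    endloop
  endfacet
  facet normal 0.0000 0.0000 1.0000
    outer loop
      vertex 24.97 14.89 11.66
      vertex 0.44 15.89 11.66
      vertex 2.43 5.15 11.66
    endloop
  endfacet
  facet normal 0.0000 0.0000 1.0000
    outer loop
      vertex 24.97 14.89 11.66
      vertex 2.43 5.15 11.66
      vertex 12.08 0.01 11.66
    endloop
  endfacet
  facet normal 0.0000 0.0000 1.0000
    outer loop
      vertex 24.97 14.89 11.66
      vertex 12.08 0.01 11.66
      vertex 22.10 4.35 11.66
    endloop
  endfacet
  facet normal 0.8064 0.5913 0.0000
    outer loop
      vertex 24.97 14.89 0.00
      vertex 18.51 23.70 0.00
      vertex 18.51 23.70 11.66
    endloop
  endfacet
  facet normal 0.8064 0.5913 0.0000
    outer loop
      vertex 24.97 14.89 0.00
      vertex 18.51 23.70 11.66
      vertex 24.97 14.89 11.66
    endloop
  endfacet
  facet normal 0.0412 0.9992 0.0000
    outer loop
      vertex 18.51 23.70 0.00
      vertex 7.59 24.15 0.00
      vertex 7.59 24.15 11.66
    endloop
  endfacet
  facet normal 0.0412 0.9992 0.0000
    outer loop
      vertex 18.51 23.70 0.00
      vertex 7.59 24.15 11.66
      vertex 18.51 23.70 11.66
    endloop
  endfacet
  facet normal -0.7561 0.6545 0.0000
    outer loop
      vertex 7.59 24.15 0.00
      vertex 0.44 15.89 0.00
      vertex 0.44 15.89 11.66
    endloop
  endfacet
  facet normal -0.7561 0.6545 0.0000
    outer loop
      vertex 7.59 24.15 0.00
      vertex 0.44 15.89 11.66
      vertex 7.59 24.15 11.66
    endloop
  endfacet
  facet normal -0.9833 -0.1822 0.0000
    outer loop
      vertex 0.44 15.89 0.00
      vertex 2.43 5.15 0.00
      vertex 2.43 5.15 11.66
    endloop
  endfacet
  facet normal -0.9833 -0.1822 0.0000
    outer loop
      vertex 0.44 15.89 0.00
      vertex 2.43 5.15 11.66
      vertex 0.44 15.89 11.66
    endloop
  endfacet
  facet normal -0.4701 -0.8826 0.0000
    outer loop
      vertex 2.43 5.15 0.00
      vertex 12.08 0.01 0.00
      vertex 12.08 0.01 11.66
    endloop
  endfacet
  facet normal -0.4701 -0.8826 0.0000
    outer loop
      vertex 2.43 5.15 0.00
      vertex 12.08 0.01 11.66
      vertex 2.43 5.15 11.66
    endloop
  endfacet
  facet normal 0.3975 -0.9176 0.0000
    outer loop
      vertex 12.08 0.01 0.00
      vertex 22.10 4.35 0.00
      vertex 22.10 4.35 11.66
    endloop
  endfacet
  facet normal 0.3975 -0.9176 0.0000
    outer loop
      vertex 12.08 0.01 0.00
      vertex 22.10 4.35 11.66
      vertex 12.08 0.01 11.66
    endloop
  endfacet
  facet normal 0.9649 -0.2627 0.0000
    outer loop
      vertex 22.10 4.35 0.00
      vertex 24.97 14.89 0.00
      vertex 24.97 14.89 11.66
    endloop
  endfacet
  facet normal 0.9649 -0.2627 0.0000
    outer loop
      vertex 22.10 4.35 0.00
      vertex 24.97 14.89 11.66
      vertex 22.10 4.35 11.66
    endloop
  endfacet
endsolid part

The G0 Z moves step by Δz≈2.92 mm. Every layer's G1 loop is the same polygon, so the solid is a straight extrusion of it from z=0 to z≈11.7. Closing with flat bottom and top caps and triangulating gives 24 facets — a regular 7-sided prism (a cylinder approximated with 7 flat sides), circumscribed radius ≈ 12.6 mm, height ≈ 11.7 mm.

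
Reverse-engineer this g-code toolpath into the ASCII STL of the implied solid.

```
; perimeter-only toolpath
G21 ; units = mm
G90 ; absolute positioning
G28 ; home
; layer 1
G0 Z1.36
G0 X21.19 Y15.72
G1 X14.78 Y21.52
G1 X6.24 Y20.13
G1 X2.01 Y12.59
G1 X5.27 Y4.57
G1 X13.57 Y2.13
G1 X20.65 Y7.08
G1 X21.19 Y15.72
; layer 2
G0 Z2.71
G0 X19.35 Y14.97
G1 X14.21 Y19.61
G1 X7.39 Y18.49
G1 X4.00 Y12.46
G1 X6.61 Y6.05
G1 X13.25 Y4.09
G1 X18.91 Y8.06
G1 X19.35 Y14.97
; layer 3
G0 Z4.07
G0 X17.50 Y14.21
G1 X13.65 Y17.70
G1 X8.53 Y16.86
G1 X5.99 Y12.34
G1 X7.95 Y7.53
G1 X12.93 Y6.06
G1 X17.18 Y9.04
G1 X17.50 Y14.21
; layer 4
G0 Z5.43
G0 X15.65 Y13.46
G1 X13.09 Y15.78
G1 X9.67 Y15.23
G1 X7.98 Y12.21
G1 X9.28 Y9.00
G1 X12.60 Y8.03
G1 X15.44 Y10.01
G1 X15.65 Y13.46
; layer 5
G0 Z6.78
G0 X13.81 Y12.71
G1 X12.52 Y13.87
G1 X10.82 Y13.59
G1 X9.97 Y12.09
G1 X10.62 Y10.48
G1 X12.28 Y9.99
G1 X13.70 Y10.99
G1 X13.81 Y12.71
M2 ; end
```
solid part
  facet normal 0.0000 0.0000 -1.0000
    outer loop
      vertex 5.10 21.76 0.00
      vertex 15.34 23.43 0.00
      vertex 23.04 16.47 0.00
    endloop
  endfacet
  facet normal 0.0000 0.0000 -1.0000
    outer loop
      vertex 0.02 12.71 0.00
      vertex 5.10 21.76 0.00
      vertex 23.04 16.47 0.00
    endloop
  endfacet
  facet normal 0.0000 0.0000 -1.0000
    outer loop
      vertex 3.93 3.09 0.00
      vertex 0.02 12.71 0.00
      vertex 23.04 16.47 0.00
    endloop
  endfacet
  facet normal 0.0000 0.0000 -1.0000
    outer loop
      vertex 13.89 0.16 0.00
      vertex 3.93 3.09 0.00
      vertex 23.04 16.47 0.00
    endloop
  endfacet
  facet normal 0.0000 0.0000 -1.0000
    outer loop
      vertex 22.39 6.11 0.00
      vertex 13.89 0.16 0.00
      vertex 23.04 16.47 0.00
    endloop
  endfacet
  facet normal 0.4042 0.4472 0.7979
    outer loop
      vertex 23.04 16.47 0.00
      vertex 15.34 23.43 0.00
      vertex 11.96 11.96 8.14
    endloop
  endfacet
  facet normal -0.0970 0.5949 0.7979
    outer loop
      vertex 15.34 23.43 0.00
      vertex 5.10 21.76 0.00
      vertex 11.96 11.96 8.14
    endloop
  endfacet
  facet normal -0.5255 0.2950 0.7980
    outer loop
      vertex 5.10 21.76 0.00
      vertex 0.02 12.71 0.00
      vertex 11.96 11.96 8.14
    endloop
  endfacet
  facet normal -0.5583 -0.2269 0.7980
    outer loop
      vertex 0.02 12.71 0.00
      vertex 3.93 3.09 0.00
      vertex 11.96 11.96 8.14
    endloop
  endfacet
  facet normal -0.1701 -0.5783 0.7979
    outer loop
      vertex 3.93 3.09 0.00
      vertex 13.89 0.16 0.00
      vertex 11.96 11.96 8.14
    endloop
  endfacet
  facet normal 0.3457 -0.4939 0.7979
    outer loop
      vertex 13.89 0.16 0.00
      vertex 22.39 6.11 0.00
      vertex 11.96 11.96 8.14
    endloop
  endfacet
  facet normal 0.6016 -0.0377 0.7979
    outer loop
      vertex 22.39 6.11 0.00
      vertex 23.04 16.47 0.00
      vertex 11.96 11.96 8.14
    endloop
  endfacet
endsolid part

The G0 Z moves step by Δz≈1.36 mm. The G1 loops shrink linearly with z, so the solid tapers from its base footprint up to z≈8.14. Closing with a flat bottom cap and the tapered top and triangulating gives 12 facets — a regular 7-sided pyramid, base circumscribed radius ≈ 12 mm, apex at z ≈ 8.14 mm.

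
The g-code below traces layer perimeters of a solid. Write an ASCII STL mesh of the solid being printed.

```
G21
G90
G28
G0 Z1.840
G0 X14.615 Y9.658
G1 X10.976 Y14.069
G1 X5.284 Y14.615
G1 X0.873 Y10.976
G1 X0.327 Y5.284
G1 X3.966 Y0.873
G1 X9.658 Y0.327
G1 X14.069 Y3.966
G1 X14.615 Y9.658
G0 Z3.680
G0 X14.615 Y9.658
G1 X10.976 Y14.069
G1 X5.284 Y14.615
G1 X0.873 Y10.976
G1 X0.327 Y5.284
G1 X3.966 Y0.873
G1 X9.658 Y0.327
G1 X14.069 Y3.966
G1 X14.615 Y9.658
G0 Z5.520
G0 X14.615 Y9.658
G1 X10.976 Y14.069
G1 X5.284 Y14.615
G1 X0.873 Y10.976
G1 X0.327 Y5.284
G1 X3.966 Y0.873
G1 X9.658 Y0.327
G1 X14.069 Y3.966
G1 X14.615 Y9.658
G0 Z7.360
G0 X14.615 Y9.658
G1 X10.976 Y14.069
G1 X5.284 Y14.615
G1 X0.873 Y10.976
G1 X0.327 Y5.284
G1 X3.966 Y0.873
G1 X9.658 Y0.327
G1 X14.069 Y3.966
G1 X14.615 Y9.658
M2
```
solid part
  facet normal 0.0000 0.0000 -1.0000
    outer loop
      vertex 5.284 14.615 0.000
      vertex 10.976 14.069 0.000
      vertex 14.615 9.658 0.000
    endloop
  endfacet
  facet normal 0.0000 0.0000 -1.0000
    outer loop
      vertex 0.873 10.976 0.000
      vertex 5.284 14.615 0.000
      vertex 14.615 9.658 0.000
    endloop
  endfacet
  facet normal 0.0000 0.0000 -1.0000
    outer loop
      vertex 0.327 5.284 0.000
      vertex 0.873 10.976 0.000
      vertex 14.615 9.658 0.000
    endloop
  endfacet
  facet normal 0.0000 0.0000 -1.0000
    outer loop
      vertex 3.966 0.873 0.000
      vertex 0.327 5.284 0.000
      vertex 14.615 9.658 0.000
    endloop
  endfacet
  facet normal 0.0000 0.0000 -1.0000
    outer loop
      vertex 9.658 0.327 0.000
      vertex 3.966 0.873 0.000
      vertex 14.615 9.658 0.000
    endloop
  endfacet
  facet normal 0.0000 0.0000 -1.0000
    outer loop
      vertex 14.069 3.966 0.000
      vertex 9.658 0.327 0.000
      vertex 14.615 9.658 0.000
    endloop
  endfacet
  facet normal 0.0000 0.0000 1.0000
    outer loop
      vertex 14.615 9.658 7.360
      vertex 10.976 14.069 7.360
      vertex 5.284 14.615 7.360
    endloop
  endfacet
  facet normal 0.0000 0.0000 1.0000
    outer loop
      vertex 14.615 9.658 7.360
      vertex 5.284 14.615 7.360
      vertex 0.873 10.976 7.360
    endloop
  endfacet
  facet normal 0.0000 0.0000 1.0000
    outer loop
      vertex 14.615 9.658 7.360
      vertex 0.873 10.976 7.360
      vertex 0.327 5.284 7.360
    endloop
  endfacet
  facet normal 0.0000 0.0000 1.0000
    outer loop
      vertex 14.615 9.658 7.360
      vertex 0.327 5.284 7.360
      vertex 3.966 0.873 7.360
    endloop
  endfacet
  facet normal 0.0000 0.0000 1.0000
    outer loop
      vertex 14.615 9.658 7.360
      vertex 3.966 0.873 7.360
      vertex 9.658 0.327 7.360
    endloop
  endfacet
  facet normal 0.0000 0.0000 1.0000
    outer loop
      vertex 14.615 9.658 7.360
      vertex 9.658 0.327 7.360
      vertex 14.069 3.966 7.360
    endloop
  endfacet
  facet normal 0.7714 0.6364 0.0000
    outer loop
      vertex 14.615 9.658 0.000
      vertex 10.976 14.069 0.000
      vertex 10.976 14.069 7.360
    endloop
  endfacet
  facet normal 0.7714 0.6364 0.0000
    outer loop
      vertex 14.615 9.658 0.000
      vertex 10.976 14.069 7.360
      vertex 14.615 9.658 7.360
    endloop
  endfacet
  facet normal 0.0955 0.9954 0.0000
    outer loop
      vertex 10.976 14.069 0.000
      vertex 5.284 14.615 0.000
      vertex 5.284 14.615 7.360
    endloop
  endfacet
  facet normal 0.0955 0.9954 0.0000
    outer loop
      vertex 10.976 14.069 0.000
      vertex 5.284 14.615 7.360
      vertex 10.976 14.069 7.360
    endloop
  endfacet
  facet normal -0.6364 0.7714 0.0000
    outer loop
      vertex 5.284 14.615 0.000
      vertex 0.873 10.976 0.000
      vertex 0.873 10.976 7.360
    endloop
  endfacet
  facet normal -0.6364 0.7714 0.0000
    outer loop
      vertex 5.284 14.615 0.000
      vertex 0.873 10.976 7.360
      vertex 5.284 14.615 7.360
    endloop
  endfacet
  facet normal -0.9954 0.0955 0.0000
    outer loop
      vertex 0.873 10.976 0.000
      vertex 0.327 5.284 0.000
      vertex 0.327 5.284 7.360
    endloop
  endfacet
  facet normal -0.9954 0.0955 0.0000
    outer loop
      vertex 0.873 10.976 0.000
      vertex 0.327 5.284 7.360
      vertex 0.873 10.976 7.360
    endloop
  endfacet
  facet normal -0.7714 -0.6364 0.0000
    outer loop
      vertex 0.327 5.284 0.000
      vertex 3.966 0.873 0.000
      vertex 3.966 0.873 7.360
    endloop
  endfacet
  facet normal -0.7714 -0.6364 0.0000
    outer loop
      vertex 0.327 5.284 0.000
      vertex 3.966 0.873 7.360
      vertex 0.327 5.284 7.360
    endloop
  endfacet
  facet normal -0.0955 -0.9954 0.0000
    outer loop
      vertex 3.966 0.873 0.000
      vertex 9.658 0.327 0.000
      vertex 9.658 0.327 7.360
    endloop
  endfacet
  facet normal -0.0955 -0.9954 0.0000
    outer loop
      vertex 3.966 0.873 0.000
      vertex 9.658 0.327 7.360
      vertex 3.966 0.873 7.360
    endloop
  endfacet
  facet normal 0.6364 -0.7714 0.0000
    outer loop
      vertex 9.658 0.327 0.000
      vertex 14.069 3.966 0.000
      vertex 14.069 3.966 7.360
    endloop
  endfacet
  facet normal 0.6364 -0.7714 0.0000
    outer loop
      vertex 9.658 0.327 0.000
      vertex 14.069 3.966 7.360
      vertex 9.658 0.327 7.360
    endloop
  endfacet
  facet normal 0.9954 -0.0955 0.0000
    outer loop
      vertex 14.069 3.966 0.000
      vertex 14.615 9.658 0.000
      vertex 14.615 9.658 7.360
    endloop
  endfacet
  facet normal 0.9954 -0.0955 0.0000
    outer loop
      vertex 14.069 3.966 0.000
      vertex 14.615 9.658 7.360
      vertex 14.069 3.966 7.360
    endloop
  endfacet
endsolid part

The G0 Z moves step by Δz≈1.840 mm. Every layer's G1 loop is the same polygon, so the solid is a straight extrusion of it from z=0 to z≈7.36. Closing with flat bottom and top caps and triangulating gives 28 facets — a regular 8-sided prism (a cylinder approximated with 8 flat sides), circumscribed radius ≈ 7.47 mm, height ≈ 7.36 mm.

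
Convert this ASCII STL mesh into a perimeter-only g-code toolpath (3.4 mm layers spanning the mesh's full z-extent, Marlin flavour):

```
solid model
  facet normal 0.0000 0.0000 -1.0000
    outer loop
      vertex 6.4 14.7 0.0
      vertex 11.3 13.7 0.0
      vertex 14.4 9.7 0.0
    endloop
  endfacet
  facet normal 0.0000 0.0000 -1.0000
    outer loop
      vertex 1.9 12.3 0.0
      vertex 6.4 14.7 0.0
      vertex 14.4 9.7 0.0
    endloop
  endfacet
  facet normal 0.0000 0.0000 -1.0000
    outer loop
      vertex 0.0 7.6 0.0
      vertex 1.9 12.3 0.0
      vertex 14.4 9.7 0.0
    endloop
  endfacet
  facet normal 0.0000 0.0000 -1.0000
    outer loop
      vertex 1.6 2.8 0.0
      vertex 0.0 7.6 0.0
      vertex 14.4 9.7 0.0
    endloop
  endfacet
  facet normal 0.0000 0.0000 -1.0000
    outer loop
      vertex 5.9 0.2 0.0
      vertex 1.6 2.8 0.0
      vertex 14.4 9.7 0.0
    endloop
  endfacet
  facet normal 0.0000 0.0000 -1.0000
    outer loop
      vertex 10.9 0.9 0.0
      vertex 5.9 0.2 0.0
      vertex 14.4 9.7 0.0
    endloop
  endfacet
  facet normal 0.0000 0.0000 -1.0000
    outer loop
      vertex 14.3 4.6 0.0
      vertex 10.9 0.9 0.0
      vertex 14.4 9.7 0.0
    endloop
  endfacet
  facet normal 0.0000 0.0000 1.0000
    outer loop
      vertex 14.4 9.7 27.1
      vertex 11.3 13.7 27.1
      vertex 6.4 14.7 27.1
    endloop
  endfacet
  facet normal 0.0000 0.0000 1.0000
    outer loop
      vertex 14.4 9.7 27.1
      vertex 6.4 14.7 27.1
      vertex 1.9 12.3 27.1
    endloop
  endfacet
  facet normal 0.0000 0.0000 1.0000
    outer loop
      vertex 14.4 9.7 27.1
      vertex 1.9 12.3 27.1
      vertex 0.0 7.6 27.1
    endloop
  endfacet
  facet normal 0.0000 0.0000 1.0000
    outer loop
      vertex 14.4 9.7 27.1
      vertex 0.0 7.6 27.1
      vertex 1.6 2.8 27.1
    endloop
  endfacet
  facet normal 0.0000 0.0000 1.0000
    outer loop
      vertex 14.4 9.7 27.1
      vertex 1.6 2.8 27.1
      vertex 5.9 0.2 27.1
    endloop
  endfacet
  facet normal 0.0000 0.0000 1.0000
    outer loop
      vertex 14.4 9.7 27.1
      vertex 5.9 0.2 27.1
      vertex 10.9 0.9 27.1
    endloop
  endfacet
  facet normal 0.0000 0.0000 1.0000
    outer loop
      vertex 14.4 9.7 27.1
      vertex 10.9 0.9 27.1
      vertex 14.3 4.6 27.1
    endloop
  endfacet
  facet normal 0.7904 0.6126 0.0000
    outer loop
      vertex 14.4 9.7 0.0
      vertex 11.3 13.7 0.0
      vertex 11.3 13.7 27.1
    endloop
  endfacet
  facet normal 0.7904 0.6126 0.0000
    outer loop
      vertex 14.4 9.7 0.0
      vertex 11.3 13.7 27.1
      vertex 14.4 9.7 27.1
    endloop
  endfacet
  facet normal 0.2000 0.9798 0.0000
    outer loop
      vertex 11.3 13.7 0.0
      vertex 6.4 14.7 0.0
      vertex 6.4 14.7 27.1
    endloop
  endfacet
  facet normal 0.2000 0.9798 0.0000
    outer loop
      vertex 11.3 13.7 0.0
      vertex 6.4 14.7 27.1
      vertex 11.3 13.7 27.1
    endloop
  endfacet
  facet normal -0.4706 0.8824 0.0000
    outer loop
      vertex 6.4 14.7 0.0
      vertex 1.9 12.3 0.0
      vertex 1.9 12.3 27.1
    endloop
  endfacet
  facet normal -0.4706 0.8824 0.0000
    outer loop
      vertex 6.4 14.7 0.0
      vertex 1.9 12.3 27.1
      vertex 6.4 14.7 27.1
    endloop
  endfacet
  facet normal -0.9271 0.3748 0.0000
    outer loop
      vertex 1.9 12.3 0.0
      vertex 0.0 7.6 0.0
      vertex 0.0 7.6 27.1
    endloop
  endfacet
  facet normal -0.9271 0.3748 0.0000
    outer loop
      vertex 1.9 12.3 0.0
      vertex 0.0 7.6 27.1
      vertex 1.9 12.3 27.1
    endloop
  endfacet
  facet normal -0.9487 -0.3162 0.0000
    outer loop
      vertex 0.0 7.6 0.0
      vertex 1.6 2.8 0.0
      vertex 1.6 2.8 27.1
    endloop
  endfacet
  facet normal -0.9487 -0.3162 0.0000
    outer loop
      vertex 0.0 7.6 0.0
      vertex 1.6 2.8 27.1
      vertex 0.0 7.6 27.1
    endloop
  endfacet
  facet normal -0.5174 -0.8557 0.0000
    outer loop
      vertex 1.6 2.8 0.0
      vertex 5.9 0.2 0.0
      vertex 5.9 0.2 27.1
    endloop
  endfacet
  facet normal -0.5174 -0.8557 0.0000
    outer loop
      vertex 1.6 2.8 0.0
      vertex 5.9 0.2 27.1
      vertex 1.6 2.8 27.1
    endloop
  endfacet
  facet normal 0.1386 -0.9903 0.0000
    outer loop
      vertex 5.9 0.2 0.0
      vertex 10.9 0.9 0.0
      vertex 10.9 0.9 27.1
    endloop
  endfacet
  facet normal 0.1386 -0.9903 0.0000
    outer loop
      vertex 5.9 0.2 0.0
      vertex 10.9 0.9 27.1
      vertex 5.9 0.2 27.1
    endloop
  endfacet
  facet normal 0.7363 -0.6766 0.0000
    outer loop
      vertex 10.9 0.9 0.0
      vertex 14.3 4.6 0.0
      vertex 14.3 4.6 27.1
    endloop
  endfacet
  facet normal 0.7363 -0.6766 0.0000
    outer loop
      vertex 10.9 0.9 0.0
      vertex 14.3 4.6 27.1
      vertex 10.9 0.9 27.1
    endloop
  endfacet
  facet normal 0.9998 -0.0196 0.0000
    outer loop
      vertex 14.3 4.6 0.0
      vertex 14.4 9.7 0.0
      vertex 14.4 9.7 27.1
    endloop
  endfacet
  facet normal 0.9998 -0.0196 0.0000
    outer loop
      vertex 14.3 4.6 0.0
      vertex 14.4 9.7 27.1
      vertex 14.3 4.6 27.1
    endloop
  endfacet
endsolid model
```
; perimeter-only toolpath
G21 ; units = mm
G90 ; absolute positioning
G28 ; home
; layer 1
G0 Z3.4
G0 X14.4 Y9.7
G1 X11.3 Y13.7
G1 X6.4 Y14.7
G1 X1.9 Y12.3
G1 X0.0 Y7.6
G1 X1.6 Y2.8
G1 X5.9 Y0.2
G1 X10.9 Y0.9
G1 X14.3 Y4.6
G1 X14.4 Y9.7
; layer 2
G0 Z6.8
G0 X14.4 Y9.7
G1 X11.3 Y13.7
G1 X6.4 Y14.7
G1 X1.9 Y12.3
G1 X0.0 Y7.6
G1 X1.6 Y2.8
G1 X5.9 Y0.2
G1 X10.9 Y0.9
G1 X14.3 Y4.6
G1 X14.4 Y9.7
; layer 3
G0 Z10.2
G0 X14.4 Y9.7
G1 X11.3 Y13.7
G1 X6.4 Y14.7
G1 X1.9 Y12.3
G1 X0.0 Y7.6
G1 X1.6 Y2.8
G1 X5.9 Y0.2
G1 X10.9 Y0.9
G1 X14.3 Y4.6
G1 X14.4 Y9.7
; layer 4
G0 Z13.6
G0 X14.4 Y9.7
G1 X11.3 Y13.7
G1 X6.4 Y14.7
G1 X1.9 Y12.3
G1 X0.0 Y7.6
G1 X1.6 Y2.8
G1 X5.9 Y0.2
G1 X10.9 Y0.9
G1 X14.3 Y4.6
G1 X14.4 Y9.7
; layer 5
G0 Z16.9
G0 X14.4 Y9.7
G1 X11.3 Y13.7
G1 X6.4 Y14.7
G1 X1.9 Y12.3
G1 X0.0 Y7.6
G1 X1.6 Y2.8
G1 X5.9 Y0.2
G1 X10.9 Y0.9
G1 X14.3 Y4.6
G1 X14.4 Y9.7
; layer 6
G0 Z20.3
G0 X14.4 Y9.7
G1 X11.3 Y13.7
G1 X6.4 Y14.7
G1 X1.9 Y12.3
G1 X0.0 Y7.6
G1 X1.6 Y2.8
G1 X5.9 Y0.2
G1 X10.9 Y0.9
G1 X14.3 Y4.6
G1 X14.4 Y9.7
; layer 7
G0 Z23.7
G0 X14.4 Y9.7
G1 X11.3 Y13.7
G1 X6.4 Y14.7
G1 X1.9 Y12.3
G1 X0.0 Y7.6
G1 X1.6 Y2.8
G1 X5.9 Y0.2
G1 X10.9 Y0.9
G1 X14.3 Y4.6
G1 X14.4 Y9.7
; layer 8
G0 Z27.1
G0 X14.4 Y9.7
G1 X11.3 Y13.7
G1 X6.4 Y14.7
G1 X1.9 Y12.3
G1 X0.0 Y7.6
G1 X1.6 Y2.8
G1 X5.9 Y0.2
G1 X10.9 Y0.9
G1 X14.3 Y4.6
G1 X14.4 Y9.7
M2 ; end

The solid is a regular 9-sided prism (a cylinder approximated with 9 flat sides), circumscribed radius ≈ 7.4 mm, height ≈ 27.1 mm. Slicing at Δz = 3.4 mm — 8 equal slices spanning the solid's height, so layer i sits at z = i·h/8 — gives 8 non-empty perimeters. Each is a 9-segment closed polygon; G0 lifts to the layer z and rapids to the start vertex, then G1 traces the edges.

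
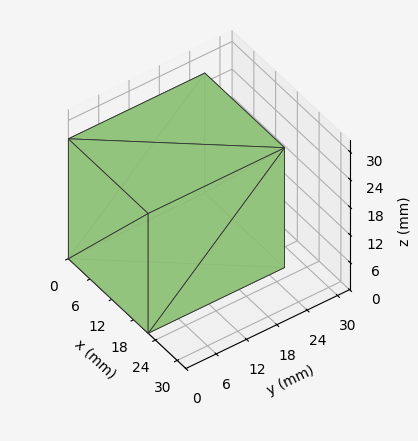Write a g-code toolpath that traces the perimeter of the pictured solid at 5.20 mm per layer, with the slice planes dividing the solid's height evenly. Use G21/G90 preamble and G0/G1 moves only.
Reading the render: the shape is a rectangular box, roughly 22 × 27 mm footprint and 26 mm tall (dimensions read to the nearest mm from the axis ticks). For the g-code, the solid's height is divided into equal slices at the stated Δz and each level perimeter traced with G1 moves after a G0 lift.

; perimeter-only toolpath
G21 ; units = mm
G90 ; absolute positioning
G28 ; home
; layer 1
G0 Z5.20
G0 X0.00 Y0.00
G1 X22.00 Y0.00
G1 X22.00 Y27.00
G1 X0.00 Y27.00
G1 X0.00 Y0.00
; layer 2
G0 Z10.40
G0 X0.00 Y0.00
G1 X22.00 Y0.00
G1 X22.00 Y27.00
G1 X0.00 Y27.00
G1 X0.00 Y0.00
; layer 3
G0 Z15.60
G0 X0.00 Y0.00
G1 X22.00 Y0.00
G1 X22.00 Y27.00
G1 X0.00 Y27.00
G1 X0.00 Y0.00
; layer 4
G0 Z20.80
G0 X0.00 Y0.00
G1 X22.00 Y0.00
G1 X22.00 Y27.00
G1 X0.00 Y27.00
G1 X0.00 Y0.00
; layer 5
G0 Z26.00
G0 X0.00 Y0.00
G1 X22.00 Y0.00
G1 X22.00 Y27.00
G1 X0.00 Y27.00
G1 X0.00 Y0.00
M2 ; end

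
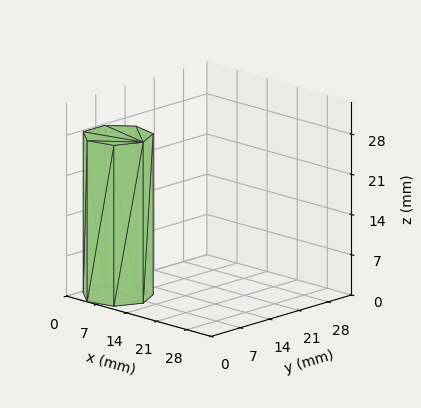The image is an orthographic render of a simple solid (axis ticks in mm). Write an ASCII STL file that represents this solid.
Reading the render: the shape is a regular 7-sided prism (a cylinder approximated with 7 flat sides), circumscribed radius ≈ 6 mm, height ≈ 28 mm (dimensions read to the nearest mm from the axis ticks). For the STL, each face is triangulated and given an outward normal.

solid part
  facet normal 0.0000 0.0000 -1.0000
    outer loop
      vertex 4.66 11.85 0.00
      vertex 9.74 10.69 0.00
      vertex 12.00 6.00 0.00
    endloop
  endfacet
  facet normal 0.0000 0.0000 -1.0000
    outer loop
      vertex 0.59 8.60 0.00
      vertex 4.66 11.85 0.00
      vertex 12.00 6.00 0.00
    endloop
  endfacet
  facet normal 0.0000 0.0000 -1.0000
    outer loop
      vertex 0.59 3.40 0.00
      vertex 0.59 8.60 0.00
      vertex 12.00 6.00 0.00
    endloop
  endfacet
  facet normal 0.0000 0.0000 -1.0000
    outer loop
      vertex 4.66 0.15 0.00
      vertex 0.59 3.40 0.00
      vertex 12.00 6.00 0.00
    endloop
  endfacet
  facet normal 0.0000 0.0000 -1.0000
    outer loop
      vertex 9.74 1.31 0.00
      vertex 4.66 0.15 0.00
      vertex 12.00 6.00 0.00
    endloop
  endfacet
  facet normal 0.0000 0.0000 1.0000
    outer loop
      vertex 12.00 6.00 28.00
      vertex 9.74 10.69 28.00
      vertex 4.66 11.85 28.00
    endloop
  endfacet
  facet normal 0.0000 0.0000 1.0000
    outer loop
      vertex 12.00 6.00 28.00
      vertex 4.66 11.85 28.00
      vertex 0.59 8.60 28.00
    endloop
  endfacet
  facet normal 0.0000 0.0000 1.0000
    outer loop
      vertex 12.00 6.00 28.00
      vertex 0.59 8.60 28.00
      vertex 0.59 3.40 28.00
    endloop
  endfacet
  facet normal 0.0000 0.0000 1.0000
    outer loop
      vertex 12.00 6.00 28.00
      vertex 0.59 3.40 28.00
      vertex 4.66 0.15 28.00
    endloop
  endfacet
  facet normal 0.0000 0.0000 1.0000
    outer loop
      vertex 12.00 6.00 28.00
      vertex 4.66 0.15 28.00
      vertex 9.74 1.31 28.00
    endloop
  endfacet
  facet normal 0.9009 0.4341 0.0000
    outer loop
      vertex 12.00 6.00 0.00
      vertex 9.74 10.69 0.00
      vertex 9.74 10.69 28.00
    endloop
  endfacet
  facet normal 0.9009 0.4341 0.0000
    outer loop
      vertex 12.00 6.00 0.00
      vertex 9.74 10.69 28.00
      vertex 12.00 6.00 28.00
    endloop
  endfacet
  facet normal 0.2226 0.9749 0.0000
    outer loop
      vertex 9.74 10.69 0.00
      vertex 4.66 11.85 0.00
      vertex 4.66 11.85 28.00
    endloop
  endfacet
  facet normal 0.2226 0.9749 0.0000
    outer loop
      vertex 9.74 10.69 0.00
      vertex 4.66 11.85 28.00
      vertex 9.74 10.69 28.00
    endloop
  endfacet
  facet normal -0.6240 0.7814 0.0000
    outer loop
      vertex 4.66 11.85 0.00
      vertex 0.59 8.60 0.00
      vertex 0.59 8.60 28.00
    endloop
  endfacet
  facet normal -0.6240 0.7814 0.0000
    outer loop
      vertex 4.66 11.85 0.00
      vertex 0.59 8.60 28.00
      vertex 4.66 11.85 28.00
    endloop
  endfacet
  facet normal -1.0000 0.0000 0.0000
    outer loop
      vertex 0.59 8.60 0.00
      vertex 0.59 3.40 0.00
      vertex 0.59 3.40 28.00
    endloop
  endfacet
  facet normal -1.0000 0.0000 0.0000
    outer loop
      vertex 0.59 8.60 0.00
      vertex 0.59 3.40 28.00
      vertex 0.59 8.60 28.00
    endloop
  endfacet
  facet normal -0.6240 -0.7814 0.0000
    outer loop
      vertex 0.59 3.40 0.00
      vertex 4.66 0.15 0.00
      vertex 4.66 0.15 28.00
    endloop
  endfacet
  facet normal -0.6240 -0.7814 0.0000
    outer loop
      vertex 0.59 3.40 0.00
      vertex 4.66 0.15 28.00
      vertex 0.59 3.40 28.00
    endloop
  endfacet
  facet normal 0.2226 -0.9749 0.0000
    outer loop
      vertex 4.66 0.15 0.00
      vertex 9.74 1.31 0.00
      vertex 9.74 1.31 28.00
    endloop
  endfacet
  facet normal 0.2226 -0.9749 0.0000
    outer loop
      vertex 4.66 0.15 0.00
      vertex 9.74 1.31 28.00
      vertex 4.66 0.15 28.00
    endloop
  endfacet
  facet normal 0.9009 -0.4341 0.0000
    outer loop
      vertex 9.74 1.31 0.00
      vertex 12.00 6.00 0.00
      vertex 12.00 6.00 28.00
    endloop
  endfacet
  facet normal 0.9009 -0.4341 0.0000
    outer loop
      vertex 9.74 1.31 0.00
      vertex 12.00 6.00 28.00
      vertex 9.74 1.31 28.00
    endloop
  endfacet
endsolid part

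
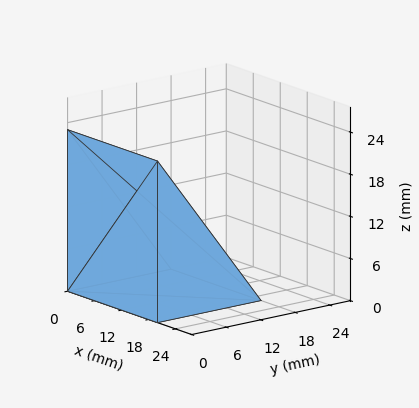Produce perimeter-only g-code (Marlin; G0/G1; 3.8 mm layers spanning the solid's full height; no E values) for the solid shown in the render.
Reading the render: the shape is a wedge (ramp): 20 × 18 mm base, rising to 23 mm along the y=0 edge and sloping linearly to z=0 at y=18 (dimensions read to the nearest mm from the axis ticks). For the g-code, the solid's height is divided into equal slices at the stated Δz and each level perimeter traced with G1 moves after a G0 lift.

; perimeter-only toolpath
G21 ; units = mm
G90 ; absolute positioning
G28 ; home
; layer 1
G0 Z3.8
G0 X0.0 Y0.0
G1 X20.0 Y0.0
G1 X20.0 Y15.0
G1 X0.0 Y15.0
G1 X0.0 Y0.0
; layer 2
G0 Z7.7
G0 X0.0 Y0.0
G1 X20.0 Y0.0
G1 X20.0 Y12.0
G1 X0.0 Y12.0
G1 X0.0 Y0.0
; layer 3
G0 Z11.5
G0 X0.0 Y0.0
G1 X20.0 Y0.0
G1 X20.0 Y9.0
G1 X0.0 Y9.0
G1 X0.0 Y0.0
; layer 4
G0 Z15.3
G0 X0.0 Y0.0
G1 X20.0 Y0.0
G1 X20.0 Y6.0
G1 X0.0 Y6.0
G1 X0.0 Y0.0
; layer 5
G0 Z19.2
G0 X0.0 Y0.0
G1 X20.0 Y0.0
G1 X20.0 Y3.0
G1 X0.0 Y3.0
G1 X0.0 Y0.0
M2 ; end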